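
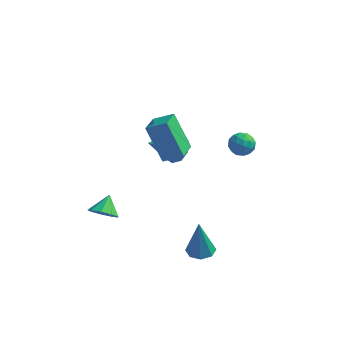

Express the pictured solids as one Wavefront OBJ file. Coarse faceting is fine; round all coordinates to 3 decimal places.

v 2.143 -1.982 3.328
v 2.637 -1.713 2.959
v 2.863 -2.247 4.101
v 3.357 -1.978 3.732
v 2.891 -1.581 4.01
v 2.446 -1.417 3.532
v 3.054 -2.543 3.528
v 2.609 -2.379 3.05
v 3.201 -2.06 3.083
v 3.1 -1.465 3.381
v 2.4 -2.495 3.679
v 2.299 -1.9 3.977
v 2.327 -1.824 3.076
v 3.173 -2.136 3.984
v 2.899 -1.902 4.148
v 3.19 -1.744 3.931
v 2.214 -1.65 3.413
v 2.505 -1.492 3.196
v 2.654 -1.414 3.813
v 2.995 -2.468 3.864
v 3.286 -2.31 3.647
v 2.31 -2.216 3.129
v 2.601 -2.058 2.912
v 2.846 -2.546 3.247
v 2.949 -1.87 2.932
v 3.372 -2.026 3.386
v 3.193 -2.358 3.266
v 2.932 -2.262 2.985
v 2.89 -1.521 3.107
v 3.313 -1.677 3.561
v 3.039 -1.443 3.724
v 2.777 -1.346 3.444
v 3.221 -1.725 3.179
v 2.187 -2.283 3.499
v 2.61 -2.439 3.953
v 2.723 -2.614 3.616
v 2.461 -2.517 3.336
v 2.128 -1.934 3.674
v 2.551 -2.09 4.128
v 2.568 -1.698 4.075
v 2.307 -1.602 3.794
v 2.279 -2.235 3.881
v -1.319 1.051 -0.559
v -0.56 0.594 -0.31
v -2.341 -0.071 0.499
v -0.667 1.068 0.09
v -1.078 1.534 0.186
v -1.603 1.774 -0.066
v -1.994 1.676 -0.549
v -2.069 1.285 -1.036
v -1.794 0.785 -1.3
v -1.296 0.409 -1.217
v -0.808 0.334 -0.826
v -3.735 -2.767 -2.934
v -3.182 -3.112 -2.505
v -3.705 -1.893 -2.266
v -2.958 -2.823 -2.894
v -3.097 -2.508 -3.301
v -3.535 -2.314 -3.536
v -4.066 -2.332 -3.489
v -4.442 -2.553 -3.182
v -4.487 -2.875 -2.759
v -4.18 -3.146 -2.417
v -3.664 -3.24 -2.317
v 1.385 -3.777 -3.228
v 2.014 -4.125 -3.191
v 1.275 -3.763 -1.252
v 2.076 -3.577 -3.191
v 1.733 -3.146 -3.213
v 1.186 -3.085 -3.244
v 0.756 -3.429 -3.266
v 0.694 -3.976 -3.266
v 1.038 -4.407 -3.244
v 1.584 -4.468 -3.213
v -1.787 -2.139 3.608
v -0.821 -1.969 4.106
v -1.804 -0.918 3.223
v -0.838 -0.748 3.721
v -0.802 -2.672 1.879
v 0.164 -2.502 2.377
v -0.819 -1.451 1.494
v 0.147 -1.281 1.992
f 1 38 17
f 38 12 41
f 17 41 6
f 38 41 17
f 1 17 13
f 17 6 18
f 13 18 2
f 17 18 13
f 1 13 22
f 13 2 23
f 22 23 8
f 13 23 22
f 1 22 34
f 22 8 37
f 34 37 11
f 22 37 34
f 1 34 38
f 34 11 42
f 38 42 12
f 34 42 38
f 2 18 29
f 18 6 32
f 29 32 10
f 18 32 29
f 6 41 19
f 41 12 40
f 19 40 5
f 41 40 19
f 12 42 39
f 42 11 35
f 39 35 3
f 42 35 39
f 11 37 36
f 37 8 24
f 36 24 7
f 37 24 36
f 8 23 28
f 23 2 25
f 28 25 9
f 23 25 28
f 4 30 16
f 30 10 31
f 16 31 5
f 30 31 16
f 4 16 14
f 16 5 15
f 14 15 3
f 16 15 14
f 4 14 21
f 14 3 20
f 21 20 7
f 14 20 21
f 4 21 26
f 21 7 27
f 26 27 9
f 21 27 26
f 4 26 30
f 26 9 33
f 30 33 10
f 26 33 30
f 5 31 19
f 31 10 32
f 19 32 6
f 31 32 19
f 3 15 39
f 15 5 40
f 39 40 12
f 15 40 39
f 7 20 36
f 20 3 35
f 36 35 11
f 20 35 36
f 9 27 28
f 27 7 24
f 28 24 8
f 27 24 28
f 10 33 29
f 33 9 25
f 29 25 2
f 33 25 29
f 44 43 46
f 44 46 45
f 46 43 47
f 46 47 45
f 47 43 48
f 47 48 45
f 48 43 49
f 48 49 45
f 49 43 50
f 49 50 45
f 50 43 51
f 50 51 45
f 51 43 52
f 51 52 45
f 52 43 53
f 52 53 45
f 53 43 44
f 53 44 45
f 55 54 57
f 55 57 56
f 57 54 58
f 57 58 56
f 58 54 59
f 58 59 56
f 59 54 60
f 59 60 56
f 60 54 61
f 60 61 56
f 61 54 62
f 61 62 56
f 62 54 63
f 62 63 56
f 63 54 64
f 63 64 56
f 64 54 55
f 64 55 56
f 66 65 68
f 66 68 67
f 68 65 69
f 68 69 67
f 69 65 70
f 69 70 67
f 70 65 71
f 70 71 67
f 71 65 72
f 71 72 67
f 72 65 73
f 72 73 67
f 73 65 74
f 73 74 67
f 74 65 66
f 74 66 67
f 76 78 75
f 79 76 75
f 75 78 77
f 77 79 75
f 76 82 78
f 80 76 79
f 80 82 76
f 78 82 77
f 81 79 77
f 77 82 81
f 81 80 79
f 82 80 81



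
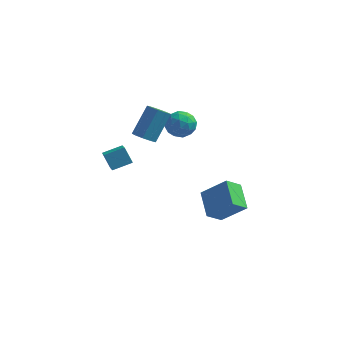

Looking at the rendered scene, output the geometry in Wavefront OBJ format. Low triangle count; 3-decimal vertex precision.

v 2.948 -1.865 -4.374
v 2.19 -0.408 -3.59
v 3.607 -1.099 -5.16
v 2.849 0.358 -4.376
v 4.431 -1.798 -3.064
v 3.673 -0.341 -2.28
v 5.09 -1.032 -3.85
v 4.332 0.425 -3.066
v 0.36 0.007 2.528
v 1.143 0.44 2.161
v 0.897 -1.38 2.039
v 1.68 -0.947 1.672
v 1.558 -0.995 2.63
v 1.227 -0.138 2.933
v 0.813 -0.802 1.267
v 0.482 0.055 1.57
v 1.424 -0.06 1.382
v 1.884 -0.179 2.224
v 0.156 -0.761 1.976
v 0.616 -0.88 2.818
v 0.704 0.345 2.388
v 1.336 -1.285 1.812
v 1.264 -1.313 2.375
v 1.724 -1.059 2.16
v 0.753 0.005 2.841
v 1.214 0.26 2.626
v 1.458 -0.583 2.901
v 0.826 -1.2 1.574
v 1.287 -0.945 1.359
v 0.316 0.119 2.04
v 0.776 0.373 1.825
v 0.582 -0.357 1.299
v 1.33 0.306 1.714
v 1.645 -0.509 1.426
v 1.136 -0.424 1.188
v 0.941 0.079 1.366
v 1.6 0.236 2.209
v 1.916 -0.579 1.921
v 1.844 -0.608 2.485
v 1.649 -0.104 2.663
v 1.765 -0.058 1.751
v 0.124 -0.361 2.279
v 0.44 -1.176 1.991
v 0.391 -0.836 1.537
v 0.196 -0.332 1.715
v 0.395 -0.431 2.774
v 0.71 -1.246 2.486
v 1.099 -1.019 2.834
v 0.904 -0.516 3.012
v 0.275 -0.882 2.449
v -0.463 -2.633 2.133
v 0.243 -2.762 1.998
v 0.768 -1.576 3.612
v 0.063 -1.447 3.747
v 0.093 -2.356 1.749
v 0.618 -1.171 3.362
v -0.317 -2.08 1.68
v 0.208 -0.894 3.293
v -0.795 -2.062 1.822
v -0.27 -0.877 3.436
v -1.118 -2.312 2.111
v -0.592 -1.126 3.724
v -1.134 -2.711 2.41
v -0.608 -1.526 4.023
v -0.836 -3.074 2.579
v -0.31 -1.889 4.193
v -0.363 -3.231 2.54
v 0.162 -2.045 4.154
v 0.063 -3.107 2.311
v 0.588 -1.922 3.924
v -2.756 -3.104 0.739
v -2.34 -3.996 1.251
v -1.786 -2.442 1.105
v -1.37 -3.334 1.617
v -2.21 -3.386 -0.197
v -1.794 -4.278 0.315
v -1.24 -2.724 0.169
v -0.824 -3.616 0.681
f 2 4 1
f 5 2 1
f 1 4 3
f 3 5 1
f 2 8 4
f 6 2 5
f 6 8 2
f 4 8 3
f 7 5 3
f 3 8 7
f 7 6 5
f 8 6 7
f 9 46 25
f 46 20 49
f 25 49 14
f 46 49 25
f 9 25 21
f 25 14 26
f 21 26 10
f 25 26 21
f 9 21 30
f 21 10 31
f 30 31 16
f 21 31 30
f 9 30 42
f 30 16 45
f 42 45 19
f 30 45 42
f 9 42 46
f 42 19 50
f 46 50 20
f 42 50 46
f 10 26 37
f 26 14 40
f 37 40 18
f 26 40 37
f 14 49 27
f 49 20 48
f 27 48 13
f 49 48 27
f 20 50 47
f 50 19 43
f 47 43 11
f 50 43 47
f 19 45 44
f 45 16 32
f 44 32 15
f 45 32 44
f 16 31 36
f 31 10 33
f 36 33 17
f 31 33 36
f 12 38 24
f 38 18 39
f 24 39 13
f 38 39 24
f 12 24 22
f 24 13 23
f 22 23 11
f 24 23 22
f 12 22 29
f 22 11 28
f 29 28 15
f 22 28 29
f 12 29 34
f 29 15 35
f 34 35 17
f 29 35 34
f 12 34 38
f 34 17 41
f 38 41 18
f 34 41 38
f 13 39 27
f 39 18 40
f 27 40 14
f 39 40 27
f 11 23 47
f 23 13 48
f 47 48 20
f 23 48 47
f 15 28 44
f 28 11 43
f 44 43 19
f 28 43 44
f 17 35 36
f 35 15 32
f 36 32 16
f 35 32 36
f 18 41 37
f 41 17 33
f 37 33 10
f 41 33 37
f 52 51 55
f 52 55 53
f 53 55 56
f 53 56 54
f 55 51 57
f 55 57 56
f 56 57 58
f 56 58 54
f 57 51 59
f 57 59 58
f 58 59 60
f 58 60 54
f 59 51 61
f 59 61 60
f 60 61 62
f 60 62 54
f 61 51 63
f 61 63 62
f 62 63 64
f 62 64 54
f 63 51 65
f 63 65 64
f 64 65 66
f 64 66 54
f 65 51 67
f 65 67 66
f 66 67 68
f 66 68 54
f 67 51 69
f 67 69 68
f 68 69 70
f 68 70 54
f 69 51 52
f 69 52 70
f 70 52 53
f 70 53 54
f 72 74 71
f 75 72 71
f 71 74 73
f 73 75 71
f 72 78 74
f 76 72 75
f 76 78 72
f 74 78 73
f 77 75 73
f 73 78 77
f 77 76 75
f 78 76 77



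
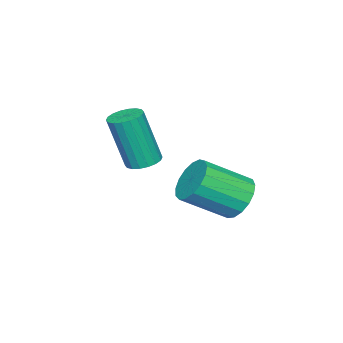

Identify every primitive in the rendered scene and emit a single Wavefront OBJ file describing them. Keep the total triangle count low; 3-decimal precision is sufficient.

v 3.502 0.639 -3.923
v 3.724 0.269 -4.584
v 4.621 -0.81 -3.678
v 4.398 -0.439 -3.017
v 3.991 0.533 -4.534
v 4.887 -0.546 -3.628
v 4.145 0.821 -4.344
v 5.042 -0.258 -3.438
v 4.152 1.067 -4.057
v 5.049 -0.012 -3.151
v 4.01 1.216 -3.74
v 4.907 0.137 -2.834
v 3.752 1.232 -3.465
v 4.648 0.153 -2.559
v 3.436 1.113 -3.294
v 4.333 0.034 -2.388
v 3.135 0.885 -3.268
v 4.032 -0.194 -2.362
v 2.919 0.601 -3.391
v 3.815 -0.478 -2.485
v 2.835 0.326 -3.637
v 3.732 -0.753 -2.731
v 2.905 0.123 -3.948
v 3.801 -0.956 -3.042
v 3.111 0.037 -4.253
v 4.008 -1.041 -3.347
v 3.407 0.09 -4.483
v 4.303 -0.989 -3.577
v 3.444 -2.531 -3.261
v 3.918 -2.818 -3.392
v 4.13 -3.317 -1.53
v 3.656 -3.029 -1.399
v 4.006 -2.586 -3.34
v 4.218 -3.085 -1.477
v 3.982 -2.343 -3.272
v 4.194 -2.842 -1.41
v 3.852 -2.136 -3.202
v 4.064 -2.635 -1.34
v 3.64 -2.009 -3.144
v 3.853 -2.507 -1.281
v 3.39 -1.984 -3.109
v 3.603 -2.483 -1.246
v 3.151 -2.068 -3.104
v 3.363 -2.567 -1.241
v 2.97 -2.243 -3.13
v 3.182 -2.742 -1.268
v 2.882 -2.475 -3.183
v 3.094 -2.974 -1.32
v 2.906 -2.718 -3.25
v 3.118 -3.217 -1.388
v 3.036 -2.925 -3.32
v 3.248 -3.424 -1.458
v 3.247 -3.053 -3.379
v 3.46 -3.551 -1.516
v 3.497 -3.077 -3.414
v 3.71 -3.576 -1.551
v 3.737 -2.993 -3.419
v 3.949 -3.492 -1.556
f 2 1 5
f 2 5 3
f 3 5 6
f 3 6 4
f 5 1 7
f 5 7 6
f 6 7 8
f 6 8 4
f 7 1 9
f 7 9 8
f 8 9 10
f 8 10 4
f 9 1 11
f 9 11 10
f 10 11 12
f 10 12 4
f 11 1 13
f 11 13 12
f 12 13 14
f 12 14 4
f 13 1 15
f 13 15 14
f 14 15 16
f 14 16 4
f 15 1 17
f 15 17 16
f 16 17 18
f 16 18 4
f 17 1 19
f 17 19 18
f 18 19 20
f 18 20 4
f 19 1 21
f 19 21 20
f 20 21 22
f 20 22 4
f 21 1 23
f 21 23 22
f 22 23 24
f 22 24 4
f 23 1 25
f 23 25 24
f 24 25 26
f 24 26 4
f 25 1 27
f 25 27 26
f 26 27 28
f 26 28 4
f 27 1 2
f 27 2 28
f 28 2 3
f 28 3 4
f 30 29 33
f 30 33 31
f 31 33 34
f 31 34 32
f 33 29 35
f 33 35 34
f 34 35 36
f 34 36 32
f 35 29 37
f 35 37 36
f 36 37 38
f 36 38 32
f 37 29 39
f 37 39 38
f 38 39 40
f 38 40 32
f 39 29 41
f 39 41 40
f 40 41 42
f 40 42 32
f 41 29 43
f 41 43 42
f 42 43 44
f 42 44 32
f 43 29 45
f 43 45 44
f 44 45 46
f 44 46 32
f 45 29 47
f 45 47 46
f 46 47 48
f 46 48 32
f 47 29 49
f 47 49 48
f 48 49 50
f 48 50 32
f 49 29 51
f 49 51 50
f 50 51 52
f 50 52 32
f 51 29 53
f 51 53 52
f 52 53 54
f 52 54 32
f 53 29 55
f 53 55 54
f 54 55 56
f 54 56 32
f 55 29 57
f 55 57 56
f 56 57 58
f 56 58 32
f 57 29 30
f 57 30 58
f 58 30 31
f 58 31 32



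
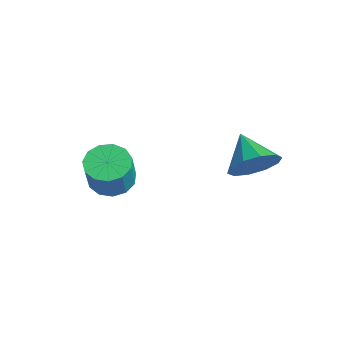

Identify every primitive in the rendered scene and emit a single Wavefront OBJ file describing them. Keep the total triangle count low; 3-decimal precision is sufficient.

v -3.702 -1.101 -4.199
v -3.363 -1.595 -4.5
v -2.86 -1.893 -3.441
v -3.198 -1.399 -3.141
v -3.143 -1.288 -4.518
v -2.64 -1.587 -3.459
v -3.1 -0.923 -4.435
v -2.597 -1.221 -3.376
v -3.249 -0.613 -4.277
v -2.745 -0.912 -3.218
v -3.541 -0.459 -4.095
v -3.037 -0.758 -3.036
v -3.884 -0.508 -3.946
v -3.38 -0.807 -2.887
v -4.169 -0.745 -3.877
v -3.666 -1.044 -2.818
v -4.306 -1.095 -3.911
v -3.803 -1.394 -2.852
v -4.251 -1.447 -4.036
v -3.748 -1.746 -2.977
v -4.022 -1.689 -4.213
v -3.518 -1.988 -3.154
v -3.691 -1.744 -4.386
v -3.187 -2.043 -3.327
v -0.561 1.647 -2.35
v -0.261 1.176 -1.849
v -1.519 1.673 -1.75
v -0.164 1.609 -1.715
v -0.22 2.057 -1.823
v -0.406 2.347 -2.132
v -0.651 2.371 -2.525
v -0.862 2.117 -2.851
v -0.958 1.684 -2.985
v -0.903 1.237 -2.877
v -0.717 0.946 -2.568
v -0.472 0.923 -2.175
f 2 1 5
f 2 5 3
f 3 5 6
f 3 6 4
f 5 1 7
f 5 7 6
f 6 7 8
f 6 8 4
f 7 1 9
f 7 9 8
f 8 9 10
f 8 10 4
f 9 1 11
f 9 11 10
f 10 11 12
f 10 12 4
f 11 1 13
f 11 13 12
f 12 13 14
f 12 14 4
f 13 1 15
f 13 15 14
f 14 15 16
f 14 16 4
f 15 1 17
f 15 17 16
f 16 17 18
f 16 18 4
f 17 1 19
f 17 19 18
f 18 19 20
f 18 20 4
f 19 1 21
f 19 21 20
f 20 21 22
f 20 22 4
f 21 1 23
f 21 23 22
f 22 23 24
f 22 24 4
f 23 1 2
f 23 2 24
f 24 2 3
f 24 3 4
f 26 25 28
f 26 28 27
f 28 25 29
f 28 29 27
f 29 25 30
f 29 30 27
f 30 25 31
f 30 31 27
f 31 25 32
f 31 32 27
f 32 25 33
f 32 33 27
f 33 25 34
f 33 34 27
f 34 25 35
f 34 35 27
f 35 25 36
f 35 36 27
f 36 25 26
f 36 26 27



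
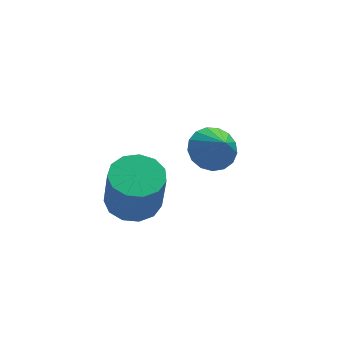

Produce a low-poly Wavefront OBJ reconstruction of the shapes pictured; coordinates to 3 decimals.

v 2.137 1.828 -1.22
v 2.842 1.296 -1.788
v 2.383 0.832 0.02
v 3.115 1.649 -1.557
v 3.165 2.044 -1.25
v 2.978 2.389 -0.936
v 2.6 2.606 -0.687
v 2.115 2.644 -0.56
v 1.635 2.496 -0.584
v 1.271 2.195 -0.754
v 1.105 1.81 -1.031
v 1.175 1.429 -1.351
v 1.466 1.139 -1.641
v 1.911 1.008 -1.835
v 2.408 1.064 -1.888
v -2.076 -2.191 0.394
v -1.227 -1.522 0.535
v -1.176 -1.999 2.487
v -2.024 -2.669 2.346
v -1.732 -1.184 0.631
v -1.68 -1.662 2.583
v -2.345 -1.167 0.652
v -2.293 -1.645 2.604
v -2.873 -1.475 0.591
v -2.821 -1.952 2.542
v -3.148 -2.01 0.467
v -3.096 -2.487 2.419
v -3.083 -2.602 0.32
v -3.031 -3.08 2.272
v -2.697 -3.065 0.197
v -2.646 -3.542 2.149
v -2.115 -3.249 0.136
v -2.063 -3.727 2.088
v -1.52 -3.098 0.157
v -1.468 -3.576 2.109
v -1.102 -2.659 0.254
v -1.05 -3.137 2.205
v -0.993 -2.071 0.395
v -0.941 -2.549 2.346
f 2 1 4
f 2 4 3
f 4 1 5
f 4 5 3
f 5 1 6
f 5 6 3
f 6 1 7
f 6 7 3
f 7 1 8
f 7 8 3
f 8 1 9
f 8 9 3
f 9 1 10
f 9 10 3
f 10 1 11
f 10 11 3
f 11 1 12
f 11 12 3
f 12 1 13
f 12 13 3
f 13 1 14
f 13 14 3
f 14 1 15
f 14 15 3
f 15 1 2
f 15 2 3
f 17 16 20
f 17 20 18
f 18 20 21
f 18 21 19
f 20 16 22
f 20 22 21
f 21 22 23
f 21 23 19
f 22 16 24
f 22 24 23
f 23 24 25
f 23 25 19
f 24 16 26
f 24 26 25
f 25 26 27
f 25 27 19
f 26 16 28
f 26 28 27
f 27 28 29
f 27 29 19
f 28 16 30
f 28 30 29
f 29 30 31
f 29 31 19
f 30 16 32
f 30 32 31
f 31 32 33
f 31 33 19
f 32 16 34
f 32 34 33
f 33 34 35
f 33 35 19
f 34 16 36
f 34 36 35
f 35 36 37
f 35 37 19
f 36 16 38
f 36 38 37
f 37 38 39
f 37 39 19
f 38 16 17
f 38 17 39
f 39 17 18
f 39 18 19



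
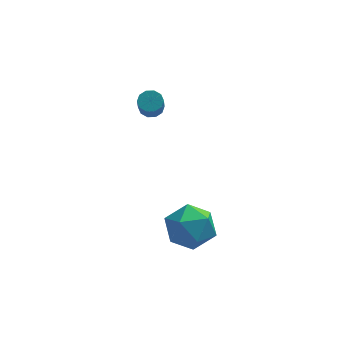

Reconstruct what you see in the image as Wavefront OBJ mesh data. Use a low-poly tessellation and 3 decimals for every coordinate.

v 1.077 2.324 3.249
v 1.539 2.594 3.472
v 1.505 1.747 4.573
v 1.043 1.476 4.351
v 1.245 2.761 3.591
v 1.211 1.914 4.692
v 0.887 2.761 3.579
v 0.852 1.914 4.681
v 0.601 2.593 3.442
v 0.567 1.746 4.543
v 0.498 2.323 3.231
v 0.463 1.476 4.332
v 0.615 2.053 3.027
v 0.581 1.206 4.128
v 0.909 1.886 2.908
v 0.875 1.039 4.009
v 1.268 1.886 2.919
v 1.233 1.039 4.021
v 1.553 2.054 3.057
v 1.519 1.207 4.158
v 1.657 2.324 3.268
v 1.622 1.477 4.369
v 1.585 -2.958 0.287
v 2.562 -2.687 0.984
v 2.778 -3.833 -1.044
v 3.755 -3.562 -0.347
v 2.938 -4.397 0.038
v 2.2 -3.856 0.861
v 3.14 -2.664 -0.921
v 2.402 -2.123 -0.098
v 3.523 -2.505 0.237
v 3.398 -3.576 0.83
v 1.942 -2.944 -0.89
v 1.817 -4.015 -0.297
f 2 1 5
f 2 5 3
f 3 5 6
f 3 6 4
f 5 1 7
f 5 7 6
f 6 7 8
f 6 8 4
f 7 1 9
f 7 9 8
f 8 9 10
f 8 10 4
f 9 1 11
f 9 11 10
f 10 11 12
f 10 12 4
f 11 1 13
f 11 13 12
f 12 13 14
f 12 14 4
f 13 1 15
f 13 15 14
f 14 15 16
f 14 16 4
f 15 1 17
f 15 17 16
f 16 17 18
f 16 18 4
f 17 1 19
f 17 19 18
f 18 19 20
f 18 20 4
f 19 1 21
f 19 21 20
f 20 21 22
f 20 22 4
f 21 1 2
f 21 2 22
f 22 2 3
f 22 3 4
f 23 34 28
f 23 28 24
f 23 24 30
f 23 30 33
f 23 33 34
f 24 28 32
f 28 34 27
f 34 33 25
f 33 30 29
f 30 24 31
f 26 32 27
f 26 27 25
f 26 25 29
f 26 29 31
f 26 31 32
f 27 32 28
f 25 27 34
f 29 25 33
f 31 29 30
f 32 31 24



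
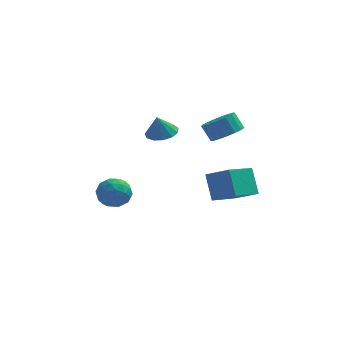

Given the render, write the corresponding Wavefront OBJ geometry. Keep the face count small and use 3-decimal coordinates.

v 3.178 3.484 0.781
v 4.059 4.028 1.087
v 3.484 4.4 2.085
v 2.602 3.856 1.779
v 3.793 4.371 0.806
v 3.218 4.743 1.804
v 3.386 4.511 0.519
v 2.811 4.882 1.517
v 2.932 4.416 0.293
v 2.356 4.787 1.291
v 2.533 4.107 0.178
v 1.958 4.478 1.176
v 2.283 3.656 0.201
v 1.707 4.027 1.199
v 2.237 3.165 0.358
v 1.662 3.536 1.355
v 2.407 2.747 0.611
v 1.832 3.119 1.609
v 2.753 2.499 0.903
v 2.178 2.87 1.901
v 3.197 2.476 1.167
v 2.622 2.847 2.165
v 3.636 2.684 1.343
v 3.061 3.055 2.341
v 3.97 3.076 1.39
v 3.395 3.447 2.388
v 4.123 3.561 1.298
v 3.548 3.932 2.295
v 2.632 -3.281 -0.74
v 2.224 -2.315 0.711
v 3.821 -1.766 -1.414
v 3.413 -0.8 0.037
v 3.927 -3.94 0.063
v 3.519 -2.974 1.514
v 5.116 -2.425 -0.611
v 4.708 -1.459 0.84
v -0.355 0.45 2.435
v 0.553 0.168 2.57
v -0.605 0.25 3.705
v 0.546 0.703 2.653
v 0.252 1.157 2.666
v -0.234 1.387 2.606
v -0.758 1.319 2.492
v -1.154 0.976 2.36
v -1.297 0.465 2.251
v -1.14 -0.05 2.201
v -0.734 -0.407 2.225
v -0.207 -0.491 2.316
v 0.272 -0.277 2.444
v -4.175 2.185 -3.325
v -3.401 2.533 -4.048
v -2.999 1.007 -2.632
v -2.225 1.355 -3.355
v -2.563 2.028 -2.533
v -3.29 2.756 -2.961
v -3.11 0.784 -3.719
v -3.837 1.512 -4.147
v -2.743 1.667 -4.291
v -2.405 2.436 -3.558
v -3.995 1.104 -3.122
v -3.657 1.873 -2.389
v -3.892 2.462 -3.747
v -2.508 1.078 -2.933
v -2.707 1.473 -2.45
v -2.252 1.678 -2.874
v -3.827 2.593 -3.109
v -3.372 2.798 -3.533
v -2.879 2.501 -2.643
v -3.028 0.742 -3.147
v -2.573 0.947 -3.571
v -4.148 1.862 -3.806
v -3.693 2.067 -4.23
v -3.521 1.039 -4.037
v -3.05 2.158 -4.315
v -2.358 1.466 -3.907
v -2.878 1.13 -4.121
v -3.306 1.558 -4.373
v -2.851 2.61 -3.884
v -2.159 1.918 -3.477
v -2.358 2.313 -2.994
v -2.786 2.741 -3.246
v -2.464 2.101 -4.027
v -4.241 1.622 -3.203
v -3.549 0.93 -2.796
v -3.614 0.799 -3.434
v -4.042 1.227 -3.686
v -4.042 2.074 -2.773
v -3.35 1.382 -2.365
v -3.094 1.982 -2.307
v -3.522 2.41 -2.559
v -3.936 1.439 -2.653
f 2 1 5
f 2 5 3
f 3 5 6
f 3 6 4
f 5 1 7
f 5 7 6
f 6 7 8
f 6 8 4
f 7 1 9
f 7 9 8
f 8 9 10
f 8 10 4
f 9 1 11
f 9 11 10
f 10 11 12
f 10 12 4
f 11 1 13
f 11 13 12
f 12 13 14
f 12 14 4
f 13 1 15
f 13 15 14
f 14 15 16
f 14 16 4
f 15 1 17
f 15 17 16
f 16 17 18
f 16 18 4
f 17 1 19
f 17 19 18
f 18 19 20
f 18 20 4
f 19 1 21
f 19 21 20
f 20 21 22
f 20 22 4
f 21 1 23
f 21 23 22
f 22 23 24
f 22 24 4
f 23 1 25
f 23 25 24
f 24 25 26
f 24 26 4
f 25 1 27
f 25 27 26
f 26 27 28
f 26 28 4
f 27 1 2
f 27 2 28
f 28 2 3
f 28 3 4
f 30 32 29
f 33 30 29
f 29 32 31
f 31 33 29
f 30 36 32
f 34 30 33
f 34 36 30
f 32 36 31
f 35 33 31
f 31 36 35
f 35 34 33
f 36 34 35
f 38 37 40
f 38 40 39
f 40 37 41
f 40 41 39
f 41 37 42
f 41 42 39
f 42 37 43
f 42 43 39
f 43 37 44
f 43 44 39
f 44 37 45
f 44 45 39
f 45 37 46
f 45 46 39
f 46 37 47
f 46 47 39
f 47 37 48
f 47 48 39
f 48 37 49
f 48 49 39
f 49 37 38
f 49 38 39
f 50 87 66
f 87 61 90
f 66 90 55
f 87 90 66
f 50 66 62
f 66 55 67
f 62 67 51
f 66 67 62
f 50 62 71
f 62 51 72
f 71 72 57
f 62 72 71
f 50 71 83
f 71 57 86
f 83 86 60
f 71 86 83
f 50 83 87
f 83 60 91
f 87 91 61
f 83 91 87
f 51 67 78
f 67 55 81
f 78 81 59
f 67 81 78
f 55 90 68
f 90 61 89
f 68 89 54
f 90 89 68
f 61 91 88
f 91 60 84
f 88 84 52
f 91 84 88
f 60 86 85
f 86 57 73
f 85 73 56
f 86 73 85
f 57 72 77
f 72 51 74
f 77 74 58
f 72 74 77
f 53 79 65
f 79 59 80
f 65 80 54
f 79 80 65
f 53 65 63
f 65 54 64
f 63 64 52
f 65 64 63
f 53 63 70
f 63 52 69
f 70 69 56
f 63 69 70
f 53 70 75
f 70 56 76
f 75 76 58
f 70 76 75
f 53 75 79
f 75 58 82
f 79 82 59
f 75 82 79
f 54 80 68
f 80 59 81
f 68 81 55
f 80 81 68
f 52 64 88
f 64 54 89
f 88 89 61
f 64 89 88
f 56 69 85
f 69 52 84
f 85 84 60
f 69 84 85
f 58 76 77
f 76 56 73
f 77 73 57
f 76 73 77
f 59 82 78
f 82 58 74
f 78 74 51
f 82 74 78



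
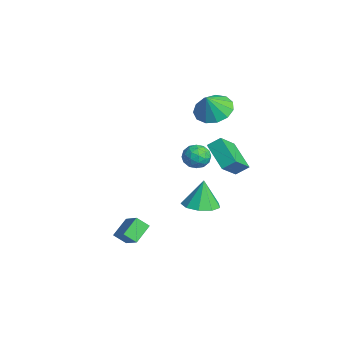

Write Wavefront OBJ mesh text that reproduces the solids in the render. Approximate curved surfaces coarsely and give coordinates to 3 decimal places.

v 2.234 1.889 1.263
v 3.008 0.933 2.317
v 2.378 2.529 1.738
v 3.151 1.572 2.792
v 3.689 2.168 0.448
v 4.462 1.211 1.502
v 3.832 2.807 0.923
v 4.606 1.851 1.977
v 0.238 1.534 -3.858
v 1.199 1.818 -3.735
v -0.038 1.786 -2.282
v 0.809 2.366 -3.891
v 0.152 2.525 -4.032
v -0.465 2.22 -4.091
v -0.753 1.594 -4.041
v -0.578 0.94 -3.906
v -0.02 0.564 -3.748
v 0.658 0.641 -3.642
v 1.14 1.136 -3.637
v 2.584 -3.639 -3.49
v 1.986 -2.825 -2.879
v 2.831 -3.062 -4.017
v 2.234 -2.248 -3.407
v 3.666 -3.412 -2.733
v 3.069 -2.598 -2.123
v 3.914 -2.835 -3.261
v 3.316 -2.021 -2.65
v -2.274 2.995 1.452
v -1.576 2.36 0.926
v -1.886 2.465 2.608
v -1.275 2.872 1.06
v -1.291 3.423 1.318
v -1.62 3.838 1.619
v -2.156 3.985 1.866
v -2.729 3.819 1.982
v -3.158 3.39 1.93
v -3.307 2.836 1.725
v -3.127 2.333 1.434
v -2.677 2.04 1.149
v -2.098 2.05 0.959
v -3.6 2.056 -2.557
v -3.238 2.676 -2.93
v -2.562 1.924 -1.77
v -2.2 2.544 -2.143
v -2.85 2.674 -1.679
v -3.492 2.756 -2.166
v -2.308 1.844 -2.534
v -2.95 1.926 -3.021
v -2.44 2.546 -2.916
v -2.775 3.059 -2.388
v -3.025 1.541 -2.312
v -3.36 2.054 -1.784
v -3.51 2.378 -2.813
v -2.29 2.222 -1.887
v -2.672 2.299 -1.615
v -2.459 2.664 -1.834
v -3.66 2.425 -2.363
v -3.447 2.789 -2.583
v -3.219 2.788 -1.847
v -2.353 1.811 -2.117
v -2.14 2.175 -2.337
v -3.341 1.936 -2.866
v -3.128 2.301 -3.085
v -2.581 1.812 -2.853
v -2.828 2.666 -3.024
v -2.218 2.588 -2.561
v -2.281 2.176 -2.791
v -2.658 2.224 -3.077
v -3.025 2.967 -2.713
v -2.415 2.89 -2.25
v -2.797 2.966 -1.978
v -3.175 3.014 -2.264
v -2.556 2.89 -2.705
v -3.385 1.71 -2.45
v -2.775 1.633 -1.987
v -2.625 1.586 -2.436
v -3.003 1.634 -2.722
v -3.582 2.012 -2.139
v -2.972 1.934 -1.676
v -3.142 2.376 -1.623
v -3.519 2.424 -1.909
v -3.244 1.71 -1.995
f 2 4 1
f 5 2 1
f 1 4 3
f 3 5 1
f 2 8 4
f 6 2 5
f 6 8 2
f 4 8 3
f 7 5 3
f 3 8 7
f 7 6 5
f 8 6 7
f 10 9 12
f 10 12 11
f 12 9 13
f 12 13 11
f 13 9 14
f 13 14 11
f 14 9 15
f 14 15 11
f 15 9 16
f 15 16 11
f 16 9 17
f 16 17 11
f 17 9 18
f 17 18 11
f 18 9 19
f 18 19 11
f 19 9 10
f 19 10 11
f 21 23 20
f 24 21 20
f 20 23 22
f 22 24 20
f 21 27 23
f 25 21 24
f 25 27 21
f 23 27 22
f 26 24 22
f 22 27 26
f 26 25 24
f 27 25 26
f 29 28 31
f 29 31 30
f 31 28 32
f 31 32 30
f 32 28 33
f 32 33 30
f 33 28 34
f 33 34 30
f 34 28 35
f 34 35 30
f 35 28 36
f 35 36 30
f 36 28 37
f 36 37 30
f 37 28 38
f 37 38 30
f 38 28 39
f 38 39 30
f 39 28 40
f 39 40 30
f 40 28 29
f 40 29 30
f 41 78 57
f 78 52 81
f 57 81 46
f 78 81 57
f 41 57 53
f 57 46 58
f 53 58 42
f 57 58 53
f 41 53 62
f 53 42 63
f 62 63 48
f 53 63 62
f 41 62 74
f 62 48 77
f 74 77 51
f 62 77 74
f 41 74 78
f 74 51 82
f 78 82 52
f 74 82 78
f 42 58 69
f 58 46 72
f 69 72 50
f 58 72 69
f 46 81 59
f 81 52 80
f 59 80 45
f 81 80 59
f 52 82 79
f 82 51 75
f 79 75 43
f 82 75 79
f 51 77 76
f 77 48 64
f 76 64 47
f 77 64 76
f 48 63 68
f 63 42 65
f 68 65 49
f 63 65 68
f 44 70 56
f 70 50 71
f 56 71 45
f 70 71 56
f 44 56 54
f 56 45 55
f 54 55 43
f 56 55 54
f 44 54 61
f 54 43 60
f 61 60 47
f 54 60 61
f 44 61 66
f 61 47 67
f 66 67 49
f 61 67 66
f 44 66 70
f 66 49 73
f 70 73 50
f 66 73 70
f 45 71 59
f 71 50 72
f 59 72 46
f 71 72 59
f 43 55 79
f 55 45 80
f 79 80 52
f 55 80 79
f 47 60 76
f 60 43 75
f 76 75 51
f 60 75 76
f 49 67 68
f 67 47 64
f 68 64 48
f 67 64 68
f 50 73 69
f 73 49 65
f 69 65 42
f 73 65 69



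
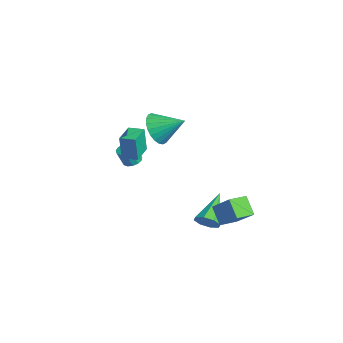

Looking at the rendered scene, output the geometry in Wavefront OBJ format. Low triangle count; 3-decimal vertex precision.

v 1.004 -2.299 1.995
v 1.644 -2.223 1.257
v 1.776 -1.141 2.785
v 1.377 -1.971 1.15
v 1.052 -1.77 1.172
v 0.72 -1.649 1.319
v 0.432 -1.628 1.569
v 0.231 -1.708 1.884
v 0.147 -1.878 2.216
v 0.194 -2.113 2.514
v 0.364 -2.376 2.734
v 0.632 -2.627 2.841
v 0.956 -2.828 2.819
v 1.288 -2.949 2.672
v 1.576 -2.971 2.422
v 1.778 -2.89 2.107
v 1.861 -2.72 1.775
v 1.814 -2.486 1.477
v -2.603 -2.429 -2.571
v -2.251 -2.064 -2.419
v -2.284 -2.426 -1.476
v -2.637 -2.791 -1.629
v -2.521 -1.941 -2.381
v -2.554 -2.303 -1.439
v -2.817 -1.974 -2.404
v -2.85 -2.335 -1.461
v -3.045 -2.151 -2.48
v -3.078 -2.512 -1.537
v -3.133 -2.416 -2.585
v -3.166 -2.778 -1.642
v -3.053 -2.685 -2.685
v -3.086 -3.047 -1.743
v -2.83 -2.874 -2.75
v -2.863 -3.235 -1.807
v -2.535 -2.921 -2.757
v -2.569 -3.282 -1.815
v -2.262 -2.812 -2.706
v -2.295 -3.173 -1.764
v -2.097 -2.581 -2.612
v -2.131 -2.943 -1.669
v -2.093 -2.303 -2.505
v -2.126 -2.664 -1.562
v 2.612 -0.274 -4.265
v 3.128 -0.095 -3.811
v 1.308 0.874 -3.235
v 3.095 0.246 -4.233
v 2.779 0.282 -4.674
v 2.365 -0.008 -4.875
v 2.096 -0.454 -4.718
v 2.13 -0.794 -4.296
v 2.446 -0.83 -3.855
v 2.859 -0.54 -3.654
v 4.011 -0.125 -3.53
v 3.19 -0.226 -2.717
v 3.74 0.858 -3.681
v 2.92 0.756 -2.867
v 5.08 0.344 -2.393
v 4.26 0.242 -1.579
v 4.81 1.326 -2.543
v 3.989 1.225 -1.73
v 0.192 -3.856 -0.302
v 0.134 -3.952 1.124
v -0.777 -3.082 -0.289
v -0.835 -3.178 1.136
v 0.715 -3.202 -0.236
v 0.657 -3.298 1.189
v -0.254 -2.428 -0.224
v -0.312 -2.524 1.202
f 2 1 4
f 2 4 3
f 4 1 5
f 4 5 3
f 5 1 6
f 5 6 3
f 6 1 7
f 6 7 3
f 7 1 8
f 7 8 3
f 8 1 9
f 8 9 3
f 9 1 10
f 9 10 3
f 10 1 11
f 10 11 3
f 11 1 12
f 11 12 3
f 12 1 13
f 12 13 3
f 13 1 14
f 13 14 3
f 14 1 15
f 14 15 3
f 15 1 16
f 15 16 3
f 16 1 17
f 16 17 3
f 17 1 18
f 17 18 3
f 18 1 2
f 18 2 3
f 20 19 23
f 20 23 21
f 21 23 24
f 21 24 22
f 23 19 25
f 23 25 24
f 24 25 26
f 24 26 22
f 25 19 27
f 25 27 26
f 26 27 28
f 26 28 22
f 27 19 29
f 27 29 28
f 28 29 30
f 28 30 22
f 29 19 31
f 29 31 30
f 30 31 32
f 30 32 22
f 31 19 33
f 31 33 32
f 32 33 34
f 32 34 22
f 33 19 35
f 33 35 34
f 34 35 36
f 34 36 22
f 35 19 37
f 35 37 36
f 36 37 38
f 36 38 22
f 37 19 39
f 37 39 38
f 38 39 40
f 38 40 22
f 39 19 41
f 39 41 40
f 40 41 42
f 40 42 22
f 41 19 20
f 41 20 42
f 42 20 21
f 42 21 22
f 44 43 46
f 44 46 45
f 46 43 47
f 46 47 45
f 47 43 48
f 47 48 45
f 48 43 49
f 48 49 45
f 49 43 50
f 49 50 45
f 50 43 51
f 50 51 45
f 51 43 52
f 51 52 45
f 52 43 44
f 52 44 45
f 54 56 53
f 57 54 53
f 53 56 55
f 55 57 53
f 54 60 56
f 58 54 57
f 58 60 54
f 56 60 55
f 59 57 55
f 55 60 59
f 59 58 57
f 60 58 59
f 62 64 61
f 65 62 61
f 61 64 63
f 63 65 61
f 62 68 64
f 66 62 65
f 66 68 62
f 64 68 63
f 67 65 63
f 63 68 67
f 67 66 65
f 68 66 67



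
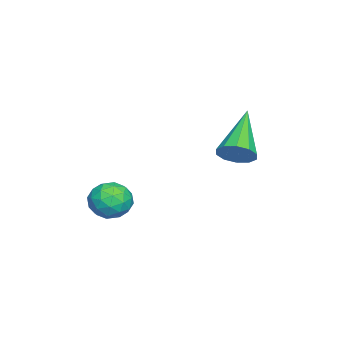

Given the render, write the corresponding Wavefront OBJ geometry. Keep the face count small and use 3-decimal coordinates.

v 2.534 2.317 -0.361
v 2.876 2.391 0.102
v 1.106 2.283 0.701
v 2.78 2.715 -0.018
v 2.59 2.886 -0.268
v 2.378 2.841 -0.554
v 2.226 2.595 -0.766
v 2.192 2.243 -0.823
v 2.288 1.919 -0.704
v 2.479 1.747 -0.453
v 2.69 1.792 -0.168
v 2.842 2.038 0.044
v 2.912 -0.443 -2.385
v 3.262 -0.616 -1.836
v 2.898 -1.484 -2.704
v 3.248 -1.657 -2.155
v 2.61 -1.449 -2.096
v 2.619 -0.805 -1.899
v 3.541 -1.295 -2.641
v 3.55 -0.651 -2.444
v 3.65 -1.142 -1.994
v 3.075 -1.237 -1.658
v 3.085 -0.863 -2.882
v 2.51 -0.958 -2.546
v 3.088 -0.438 -2.083
v 3.072 -1.662 -2.457
v 2.697 -1.54 -2.423
v 2.903 -1.641 -2.1
v 2.711 -0.55 -2.12
v 2.916 -0.651 -1.797
v 2.533 -1.141 -1.95
v 3.244 -1.449 -2.743
v 3.449 -1.55 -2.42
v 3.257 -0.459 -2.44
v 3.463 -0.56 -2.117
v 3.627 -0.959 -2.59
v 3.522 -0.849 -1.853
v 3.514 -1.461 -2.04
v 3.686 -1.248 -2.326
v 3.691 -0.87 -2.21
v 3.184 -0.905 -1.655
v 3.176 -1.517 -1.843
v 2.801 -1.395 -1.808
v 2.806 -1.016 -1.692
v 3.412 -1.214 -1.748
v 2.984 -0.583 -2.697
v 2.976 -1.195 -2.885
v 3.354 -1.084 -2.848
v 3.359 -0.705 -2.732
v 2.646 -0.639 -2.5
v 2.638 -1.251 -2.687
v 2.469 -1.23 -2.33
v 2.474 -0.852 -2.214
v 2.748 -0.886 -2.792
f 2 1 4
f 2 4 3
f 4 1 5
f 4 5 3
f 5 1 6
f 5 6 3
f 6 1 7
f 6 7 3
f 7 1 8
f 7 8 3
f 8 1 9
f 8 9 3
f 9 1 10
f 9 10 3
f 10 1 11
f 10 11 3
f 11 1 12
f 11 12 3
f 12 1 2
f 12 2 3
f 13 50 29
f 50 24 53
f 29 53 18
f 50 53 29
f 13 29 25
f 29 18 30
f 25 30 14
f 29 30 25
f 13 25 34
f 25 14 35
f 34 35 20
f 25 35 34
f 13 34 46
f 34 20 49
f 46 49 23
f 34 49 46
f 13 46 50
f 46 23 54
f 50 54 24
f 46 54 50
f 14 30 41
f 30 18 44
f 41 44 22
f 30 44 41
f 18 53 31
f 53 24 52
f 31 52 17
f 53 52 31
f 24 54 51
f 54 23 47
f 51 47 15
f 54 47 51
f 23 49 48
f 49 20 36
f 48 36 19
f 49 36 48
f 20 35 40
f 35 14 37
f 40 37 21
f 35 37 40
f 16 42 28
f 42 22 43
f 28 43 17
f 42 43 28
f 16 28 26
f 28 17 27
f 26 27 15
f 28 27 26
f 16 26 33
f 26 15 32
f 33 32 19
f 26 32 33
f 16 33 38
f 33 19 39
f 38 39 21
f 33 39 38
f 16 38 42
f 38 21 45
f 42 45 22
f 38 45 42
f 17 43 31
f 43 22 44
f 31 44 18
f 43 44 31
f 15 27 51
f 27 17 52
f 51 52 24
f 27 52 51
f 19 32 48
f 32 15 47
f 48 47 23
f 32 47 48
f 21 39 40
f 39 19 36
f 40 36 20
f 39 36 40
f 22 45 41
f 45 21 37
f 41 37 14
f 45 37 41



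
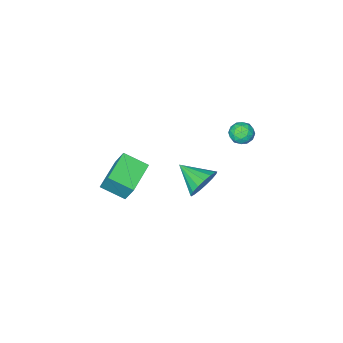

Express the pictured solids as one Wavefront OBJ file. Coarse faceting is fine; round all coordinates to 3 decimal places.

v -3.109 1.077 3.846
v -2.583 0.721 3.453
v -3.897 0.199 3.587
v -3.371 -0.157 3.194
v -3.314 -0.11 3.937
v -2.827 0.433 4.097
v -3.653 0.487 2.943
v -3.166 1.03 3.103
v -2.919 0.357 2.895
v -2.71 -0.012 3.509
v -3.77 0.932 3.531
v -3.561 0.563 4.145
v -2.777 0.976 3.672
v -3.703 -0.056 3.368
v -3.67 -0.028 3.804
v -3.361 -0.238 3.573
v -2.92 0.807 4.051
v -2.611 0.598 3.82
v -3.041 0.109 4.104
v -3.869 0.322 3.22
v -3.56 0.113 2.989
v -3.119 1.158 3.467
v -2.81 0.948 3.236
v -3.439 0.811 2.936
v -2.665 0.553 3.113
v -3.128 0.037 2.961
v -3.294 0.415 2.813
v -3.008 0.734 2.908
v -2.542 0.336 3.475
v -3.006 -0.18 3.322
v -2.972 -0.153 3.759
v -2.686 0.166 3.853
v -2.74 0.122 3.146
v -3.474 1.1 3.718
v -3.938 0.584 3.565
v -3.794 0.754 3.187
v -3.508 1.073 3.281
v -3.352 0.883 4.079
v -3.815 0.367 3.927
v -3.472 0.186 4.132
v -3.186 0.505 4.227
v -3.74 0.798 3.894
v 3.279 -1.872 2.913
v 3.238 -1.136 4.266
v 2.463 -0.765 2.288
v 2.423 -0.03 3.64
v 4.877 -0.95 2.46
v 4.837 -0.215 3.812
v 4.062 0.156 1.834
v 4.021 0.892 3.187
v -0.566 0.731 0.831
v -0.249 1.197 1.705
v -0.114 -0.851 1.509
v -0.728 1.096 1.791
v -1.171 0.912 1.657
v -1.475 0.687 1.334
v -1.571 0.471 0.896
v -1.437 0.316 0.442
v -1.103 0.255 0.078
v -0.646 0.303 -0.114
v -0.171 0.45 -0.089
v 0.213 0.661 0.146
v 0.419 0.888 0.538
v 0.4 1.079 0.997
v 0.159 1.19 1.418
f 1 38 17
f 38 12 41
f 17 41 6
f 38 41 17
f 1 17 13
f 17 6 18
f 13 18 2
f 17 18 13
f 1 13 22
f 13 2 23
f 22 23 8
f 13 23 22
f 1 22 34
f 22 8 37
f 34 37 11
f 22 37 34
f 1 34 38
f 34 11 42
f 38 42 12
f 34 42 38
f 2 18 29
f 18 6 32
f 29 32 10
f 18 32 29
f 6 41 19
f 41 12 40
f 19 40 5
f 41 40 19
f 12 42 39
f 42 11 35
f 39 35 3
f 42 35 39
f 11 37 36
f 37 8 24
f 36 24 7
f 37 24 36
f 8 23 28
f 23 2 25
f 28 25 9
f 23 25 28
f 4 30 16
f 30 10 31
f 16 31 5
f 30 31 16
f 4 16 14
f 16 5 15
f 14 15 3
f 16 15 14
f 4 14 21
f 14 3 20
f 21 20 7
f 14 20 21
f 4 21 26
f 21 7 27
f 26 27 9
f 21 27 26
f 4 26 30
f 26 9 33
f 30 33 10
f 26 33 30
f 5 31 19
f 31 10 32
f 19 32 6
f 31 32 19
f 3 15 39
f 15 5 40
f 39 40 12
f 15 40 39
f 7 20 36
f 20 3 35
f 36 35 11
f 20 35 36
f 9 27 28
f 27 7 24
f 28 24 8
f 27 24 28
f 10 33 29
f 33 9 25
f 29 25 2
f 33 25 29
f 44 46 43
f 47 44 43
f 43 46 45
f 45 47 43
f 44 50 46
f 48 44 47
f 48 50 44
f 46 50 45
f 49 47 45
f 45 50 49
f 49 48 47
f 50 48 49
f 52 51 54
f 52 54 53
f 54 51 55
f 54 55 53
f 55 51 56
f 55 56 53
f 56 51 57
f 56 57 53
f 57 51 58
f 57 58 53
f 58 51 59
f 58 59 53
f 59 51 60
f 59 60 53
f 60 51 61
f 60 61 53
f 61 51 62
f 61 62 53
f 62 51 63
f 62 63 53
f 63 51 64
f 63 64 53
f 64 51 65
f 64 65 53
f 65 51 52
f 65 52 53



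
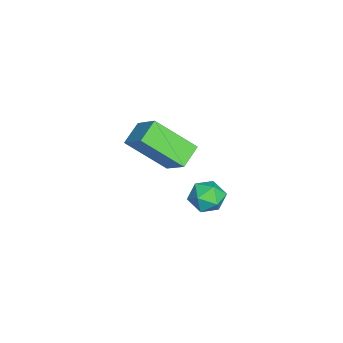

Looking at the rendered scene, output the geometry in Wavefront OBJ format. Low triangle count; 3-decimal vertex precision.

v -1.019 -1.127 2.957
v -1.784 -0.776 3.374
v -1.02 0.278 1.769
v -1.786 0.629 2.186
v -0.294 -0.469 3.734
v -1.06 -0.118 4.151
v -0.296 0.936 2.546
v -1.061 1.287 2.963
v -2.909 1.746 -1.155
v -2.22 1.905 -1.319
v -2.54 1.055 -0.281
v -1.851 1.214 -0.445
v -2.283 1.723 -0.161
v -2.511 2.15 -0.701
v -2.249 0.81 -0.899
v -2.477 1.237 -1.439
v -1.812 1.327 -1.161
v -1.834 1.891 -0.705
v -2.926 1.069 -0.895
v -2.948 1.633 -0.439
f 2 4 1
f 5 2 1
f 1 4 3
f 3 5 1
f 2 8 4
f 6 2 5
f 6 8 2
f 4 8 3
f 7 5 3
f 3 8 7
f 7 6 5
f 8 6 7
f 9 20 14
f 9 14 10
f 9 10 16
f 9 16 19
f 9 19 20
f 10 14 18
f 14 20 13
f 20 19 11
f 19 16 15
f 16 10 17
f 12 18 13
f 12 13 11
f 12 11 15
f 12 15 17
f 12 17 18
f 13 18 14
f 11 13 20
f 15 11 19
f 17 15 16
f 18 17 10



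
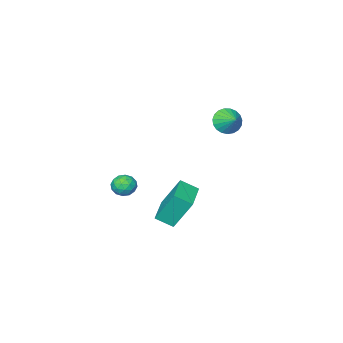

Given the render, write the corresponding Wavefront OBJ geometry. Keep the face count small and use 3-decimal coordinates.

v -1.9 0.751 1.93
v -1.598 1.114 1.152
v -1.66 1.749 2.49
v -1.965 1.206 1.145
v -2.321 1.22 1.274
v -2.604 1.152 1.516
v -2.765 1.015 1.829
v -2.777 0.832 2.16
v -2.637 0.635 2.452
v -2.369 0.458 2.653
v -2.021 0.332 2.729
v -1.651 0.278 2.667
v -1.325 0.306 2.478
v -1.098 0.41 2.193
v -1.01 0.574 1.864
v -1.075 0.768 1.546
v -1.283 0.959 1.294
v 3.701 1.787 -2.084
v 3.072 2.605 -0.255
v 3.04 2.54 -2.648
v 2.411 3.358 -0.819
v 5.269 3.122 -2.141
v 4.64 3.94 -0.312
v 4.608 3.875 -2.705
v 3.979 4.693 -0.876
v 1.422 -3.404 -4.279
v 2.22 -3.464 -4.399
v 1.54 -4.076 -3.161
v 2.338 -4.136 -3.281
v 2.008 -3.417 -3.108
v 1.935 -3.002 -3.799
v 1.825 -4.538 -3.761
v 1.752 -4.123 -4.452
v 2.47 -4.165 -4.079
v 2.582 -3.472 -3.675
v 1.178 -4.068 -3.885
v 1.29 -3.375 -3.481
v 1.811 -3.375 -4.437
v 1.949 -4.165 -3.123
v 1.755 -3.742 -3.021
v 2.224 -3.778 -3.091
v 1.643 -3.104 -4.084
v 2.112 -3.139 -4.155
v 1.987 -3.111 -3.396
v 1.648 -4.401 -3.405
v 2.117 -4.436 -3.476
v 1.536 -3.762 -4.469
v 2.005 -3.798 -4.539
v 1.773 -4.429 -4.164
v 2.426 -3.822 -4.32
v 2.496 -4.217 -3.662
v 2.194 -4.453 -3.945
v 2.151 -4.209 -4.351
v 2.493 -3.415 -4.082
v 2.562 -3.81 -3.425
v 2.368 -3.388 -3.323
v 2.325 -3.144 -3.73
v 2.639 -3.827 -3.894
v 1.198 -3.73 -4.135
v 1.267 -4.125 -3.478
v 1.435 -4.396 -3.83
v 1.392 -4.152 -4.237
v 1.264 -3.323 -3.898
v 1.334 -3.718 -3.24
v 1.609 -3.331 -3.209
v 1.566 -3.087 -3.615
v 1.121 -3.713 -3.666
f 2 1 4
f 2 4 3
f 4 1 5
f 4 5 3
f 5 1 6
f 5 6 3
f 6 1 7
f 6 7 3
f 7 1 8
f 7 8 3
f 8 1 9
f 8 9 3
f 9 1 10
f 9 10 3
f 10 1 11
f 10 11 3
f 11 1 12
f 11 12 3
f 12 1 13
f 12 13 3
f 13 1 14
f 13 14 3
f 14 1 15
f 14 15 3
f 15 1 16
f 15 16 3
f 16 1 17
f 16 17 3
f 17 1 2
f 17 2 3
f 19 21 18
f 22 19 18
f 18 21 20
f 20 22 18
f 19 25 21
f 23 19 22
f 23 25 19
f 21 25 20
f 24 22 20
f 20 25 24
f 24 23 22
f 25 23 24
f 26 63 42
f 63 37 66
f 42 66 31
f 63 66 42
f 26 42 38
f 42 31 43
f 38 43 27
f 42 43 38
f 26 38 47
f 38 27 48
f 47 48 33
f 38 48 47
f 26 47 59
f 47 33 62
f 59 62 36
f 47 62 59
f 26 59 63
f 59 36 67
f 63 67 37
f 59 67 63
f 27 43 54
f 43 31 57
f 54 57 35
f 43 57 54
f 31 66 44
f 66 37 65
f 44 65 30
f 66 65 44
f 37 67 64
f 67 36 60
f 64 60 28
f 67 60 64
f 36 62 61
f 62 33 49
f 61 49 32
f 62 49 61
f 33 48 53
f 48 27 50
f 53 50 34
f 48 50 53
f 29 55 41
f 55 35 56
f 41 56 30
f 55 56 41
f 29 41 39
f 41 30 40
f 39 40 28
f 41 40 39
f 29 39 46
f 39 28 45
f 46 45 32
f 39 45 46
f 29 46 51
f 46 32 52
f 51 52 34
f 46 52 51
f 29 51 55
f 51 34 58
f 55 58 35
f 51 58 55
f 30 56 44
f 56 35 57
f 44 57 31
f 56 57 44
f 28 40 64
f 40 30 65
f 64 65 37
f 40 65 64
f 32 45 61
f 45 28 60
f 61 60 36
f 45 60 61
f 34 52 53
f 52 32 49
f 53 49 33
f 52 49 53
f 35 58 54
f 58 34 50
f 54 50 27
f 58 50 54



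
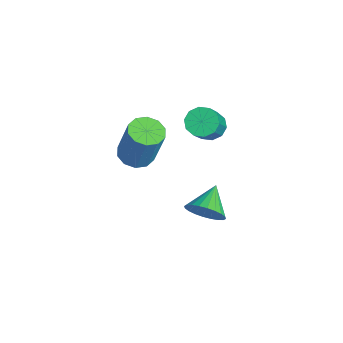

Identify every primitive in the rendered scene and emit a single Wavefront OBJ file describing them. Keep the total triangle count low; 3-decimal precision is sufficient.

v -1.212 3.182 -2.608
v -0.767 3.121 -1.851
v -2.188 3.958 -1.972
v -0.63 3.405 -1.986
v -0.581 3.655 -2.216
v -0.628 3.833 -2.506
v -0.764 3.912 -2.811
v -0.968 3.88 -3.086
v -1.21 3.741 -3.287
v -1.451 3.518 -3.385
v -1.656 3.243 -3.365
v -1.793 2.959 -3.23
v -1.842 2.709 -2.999
v -1.795 2.531 -2.71
v -1.659 2.452 -2.404
v -1.455 2.484 -2.13
v -1.214 2.623 -1.929
v -0.972 2.846 -1.831
v -2.396 0.692 0.893
v -1.927 0.083 0.847
v -1.356 0.379 2.741
v -1.824 0.988 2.787
v -1.681 0.468 0.713
v -1.11 0.764 2.607
v -1.709 0.938 0.648
v -1.138 1.234 2.541
v -1.998 1.315 0.676
v -1.427 1.611 2.57
v -2.44 1.454 0.787
v -1.869 1.749 2.681
v -2.864 1.301 0.939
v -2.293 1.597 2.833
v -3.11 0.916 1.073
v -2.539 1.212 2.967
v -3.082 0.446 1.139
v -2.511 0.742 3.032
v -2.793 0.069 1.11
v -2.222 0.365 3.004
v -2.351 -0.069 0.999
v -1.78 0.226 2.893
v -2.924 3.885 1.32
v -2.574 4.491 1.336
v -1.446 3.801 2.796
v -1.796 3.195 2.78
v -2.908 4.523 1.609
v -1.78 3.832 3.069
v -3.248 4.31 1.772
v -2.12 3.62 3.232
v -3.465 3.936 1.762
v -2.336 3.245 3.222
v -3.475 3.542 1.583
v -2.346 2.851 3.043
v -3.274 3.279 1.304
v -2.146 2.589 2.764
v -2.94 3.248 1.031
v -1.812 2.557 2.491
v -2.6 3.46 0.868
v -1.472 2.77 2.328
v -2.384 3.835 0.878
v -1.255 3.144 2.338
v -2.374 4.229 1.057
v -1.245 3.538 2.517
f 2 1 4
f 2 4 3
f 4 1 5
f 4 5 3
f 5 1 6
f 5 6 3
f 6 1 7
f 6 7 3
f 7 1 8
f 7 8 3
f 8 1 9
f 8 9 3
f 9 1 10
f 9 10 3
f 10 1 11
f 10 11 3
f 11 1 12
f 11 12 3
f 12 1 13
f 12 13 3
f 13 1 14
f 13 14 3
f 14 1 15
f 14 15 3
f 15 1 16
f 15 16 3
f 16 1 17
f 16 17 3
f 17 1 18
f 17 18 3
f 18 1 2
f 18 2 3
f 20 19 23
f 20 23 21
f 21 23 24
f 21 24 22
f 23 19 25
f 23 25 24
f 24 25 26
f 24 26 22
f 25 19 27
f 25 27 26
f 26 27 28
f 26 28 22
f 27 19 29
f 27 29 28
f 28 29 30
f 28 30 22
f 29 19 31
f 29 31 30
f 30 31 32
f 30 32 22
f 31 19 33
f 31 33 32
f 32 33 34
f 32 34 22
f 33 19 35
f 33 35 34
f 34 35 36
f 34 36 22
f 35 19 37
f 35 37 36
f 36 37 38
f 36 38 22
f 37 19 39
f 37 39 38
f 38 39 40
f 38 40 22
f 39 19 20
f 39 20 40
f 40 20 21
f 40 21 22
f 42 41 45
f 42 45 43
f 43 45 46
f 43 46 44
f 45 41 47
f 45 47 46
f 46 47 48
f 46 48 44
f 47 41 49
f 47 49 48
f 48 49 50
f 48 50 44
f 49 41 51
f 49 51 50
f 50 51 52
f 50 52 44
f 51 41 53
f 51 53 52
f 52 53 54
f 52 54 44
f 53 41 55
f 53 55 54
f 54 55 56
f 54 56 44
f 55 41 57
f 55 57 56
f 56 57 58
f 56 58 44
f 57 41 59
f 57 59 58
f 58 59 60
f 58 60 44
f 59 41 61
f 59 61 60
f 60 61 62
f 60 62 44
f 61 41 42
f 61 42 62
f 62 42 43
f 62 43 44



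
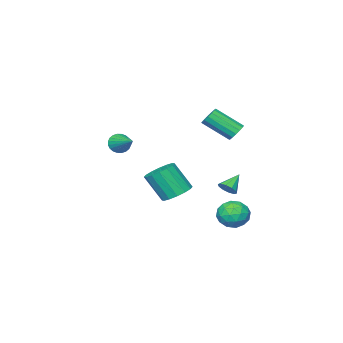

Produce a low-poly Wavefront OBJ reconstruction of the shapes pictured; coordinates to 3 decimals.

v 1.986 -3.297 1.347
v 2.199 -3.632 1.971
v 2.494 -1.543 2.113
v 2.444 -3.636 1.819
v 2.62 -3.588 1.594
v 2.699 -3.497 1.332
v 2.669 -3.375 1.072
v 2.536 -3.241 0.854
v 2.318 -3.115 0.711
v 2.051 -3.017 0.665
v 1.773 -2.962 0.722
v 1.528 -2.958 0.875
v 1.353 -3.005 1.099
v 1.274 -3.097 1.361
v 1.303 -3.219 1.621
v 1.437 -3.353 1.839
v 1.654 -3.479 1.983
v 1.922 -3.576 2.029
v -2.737 2.774 -4.321
v -1.881 3.335 -3.967
v -1.979 1.285 -3.793
v -1.123 1.846 -3.439
v -2.076 1.934 -2.932
v -2.544 2.855 -3.258
v -1.316 1.765 -4.502
v -1.784 2.686 -4.828
v -1.003 2.712 -4.079
v -1.472 2.816 -3.108
v -2.388 1.804 -4.652
v -2.857 1.908 -3.681
v -2.375 3.185 -4.19
v -1.485 1.435 -3.57
v -2.045 1.487 -3.272
v -1.541 1.816 -3.064
v -2.765 2.903 -3.773
v -2.262 3.233 -3.565
v -2.377 2.409 -2.957
v -1.598 1.387 -4.195
v -1.095 1.717 -3.987
v -2.319 2.804 -4.696
v -1.815 3.133 -4.488
v -1.483 2.211 -4.803
v -1.356 3.149 -4.048
v -0.911 2.273 -3.738
v -1.024 2.226 -4.362
v -1.299 2.767 -4.554
v -1.632 3.21 -3.477
v -1.187 2.335 -3.168
v -1.747 2.387 -2.869
v -2.022 2.928 -3.061
v -1.116 2.843 -3.543
v -2.673 2.285 -4.592
v -2.228 1.41 -4.283
v -1.838 1.692 -4.699
v -2.113 2.233 -4.891
v -2.949 2.347 -4.022
v -2.504 1.471 -3.712
v -2.561 1.853 -3.206
v -2.836 2.394 -3.398
v -2.744 1.777 -4.217
v -1.207 3.233 3.133
v -0.616 3.513 2.988
v 0.319 2.167 4.202
v -0.273 1.887 4.347
v -0.731 3.685 3.266
v 0.204 2.338 4.481
v -0.973 3.735 3.509
v -0.038 2.389 4.724
v -1.278 3.652 3.651
v -0.344 2.305 4.866
v -1.564 3.456 3.654
v -0.63 2.109 4.869
v -1.755 3.2 3.517
v -0.82 1.854 4.732
v -1.799 2.953 3.278
v -0.864 1.607 4.492
v -1.684 2.782 2.999
v -0.749 1.435 4.214
v -1.442 2.731 2.756
v -0.507 1.385 3.971
v -1.136 2.815 2.614
v -0.202 1.468 3.829
v -0.85 3.011 2.611
v 0.084 1.664 3.826
v -0.66 3.266 2.748
v 0.275 1.92 3.963
v 2.602 2.342 -0.925
v 3.306 1.833 -1.419
v 3.823 0.889 0.29
v 3.118 1.398 0.785
v 3.543 2.262 -1.253
v 4.059 1.318 0.456
v 3.527 2.713 -0.999
v 4.044 1.769 0.71
v 3.264 3.065 -0.726
v 3.78 2.12 0.984
v 2.823 3.223 -0.505
v 3.339 2.278 1.204
v 2.323 3.144 -0.397
v 2.839 2.2 1.312
v 1.897 2.851 -0.43
v 2.414 1.907 1.279
v 1.661 2.422 -0.596
v 2.177 1.478 1.113
v 1.676 1.971 -0.85
v 2.193 1.027 0.859
v 1.94 1.62 -1.124
v 2.456 0.675 0.586
v 2.381 1.462 -1.344
v 2.897 0.517 0.365
v 2.881 1.54 -1.452
v 3.397 0.596 0.257
v -1.731 1.989 -1.844
v -1.36 2.234 -1.369
v -2.789 1.911 -0.976
v -1.538 2.54 -1.559
v -1.79 2.636 -1.857
v -2.019 2.485 -2.15
v -2.138 2.144 -2.326
v -2.102 1.744 -2.318
v -1.924 1.437 -2.128
v -1.673 1.342 -1.83
v -1.443 1.493 -1.537
v -1.324 1.834 -1.361
f 2 1 4
f 2 4 3
f 4 1 5
f 4 5 3
f 5 1 6
f 5 6 3
f 6 1 7
f 6 7 3
f 7 1 8
f 7 8 3
f 8 1 9
f 8 9 3
f 9 1 10
f 9 10 3
f 10 1 11
f 10 11 3
f 11 1 12
f 11 12 3
f 12 1 13
f 12 13 3
f 13 1 14
f 13 14 3
f 14 1 15
f 14 15 3
f 15 1 16
f 15 16 3
f 16 1 17
f 16 17 3
f 17 1 18
f 17 18 3
f 18 1 2
f 18 2 3
f 19 56 35
f 56 30 59
f 35 59 24
f 56 59 35
f 19 35 31
f 35 24 36
f 31 36 20
f 35 36 31
f 19 31 40
f 31 20 41
f 40 41 26
f 31 41 40
f 19 40 52
f 40 26 55
f 52 55 29
f 40 55 52
f 19 52 56
f 52 29 60
f 56 60 30
f 52 60 56
f 20 36 47
f 36 24 50
f 47 50 28
f 36 50 47
f 24 59 37
f 59 30 58
f 37 58 23
f 59 58 37
f 30 60 57
f 60 29 53
f 57 53 21
f 60 53 57
f 29 55 54
f 55 26 42
f 54 42 25
f 55 42 54
f 26 41 46
f 41 20 43
f 46 43 27
f 41 43 46
f 22 48 34
f 48 28 49
f 34 49 23
f 48 49 34
f 22 34 32
f 34 23 33
f 32 33 21
f 34 33 32
f 22 32 39
f 32 21 38
f 39 38 25
f 32 38 39
f 22 39 44
f 39 25 45
f 44 45 27
f 39 45 44
f 22 44 48
f 44 27 51
f 48 51 28
f 44 51 48
f 23 49 37
f 49 28 50
f 37 50 24
f 49 50 37
f 21 33 57
f 33 23 58
f 57 58 30
f 33 58 57
f 25 38 54
f 38 21 53
f 54 53 29
f 38 53 54
f 27 45 46
f 45 25 42
f 46 42 26
f 45 42 46
f 28 51 47
f 51 27 43
f 47 43 20
f 51 43 47
f 62 61 65
f 62 65 63
f 63 65 66
f 63 66 64
f 65 61 67
f 65 67 66
f 66 67 68
f 66 68 64
f 67 61 69
f 67 69 68
f 68 69 70
f 68 70 64
f 69 61 71
f 69 71 70
f 70 71 72
f 70 72 64
f 71 61 73
f 71 73 72
f 72 73 74
f 72 74 64
f 73 61 75
f 73 75 74
f 74 75 76
f 74 76 64
f 75 61 77
f 75 77 76
f 76 77 78
f 76 78 64
f 77 61 79
f 77 79 78
f 78 79 80
f 78 80 64
f 79 61 81
f 79 81 80
f 80 81 82
f 80 82 64
f 81 61 83
f 81 83 82
f 82 83 84
f 82 84 64
f 83 61 85
f 83 85 84
f 84 85 86
f 84 86 64
f 85 61 62
f 85 62 86
f 86 62 63
f 86 63 64
f 88 87 91
f 88 91 89
f 89 91 92
f 89 92 90
f 91 87 93
f 91 93 92
f 92 93 94
f 92 94 90
f 93 87 95
f 93 95 94
f 94 95 96
f 94 96 90
f 95 87 97
f 95 97 96
f 96 97 98
f 96 98 90
f 97 87 99
f 97 99 98
f 98 99 100
f 98 100 90
f 99 87 101
f 99 101 100
f 100 101 102
f 100 102 90
f 101 87 103
f 101 103 102
f 102 103 104
f 102 104 90
f 103 87 105
f 103 105 104
f 104 105 106
f 104 106 90
f 105 87 107
f 105 107 106
f 106 107 108
f 106 108 90
f 107 87 109
f 107 109 108
f 108 109 110
f 108 110 90
f 109 87 111
f 109 111 110
f 110 111 112
f 110 112 90
f 111 87 88
f 111 88 112
f 112 88 89
f 112 89 90
f 114 113 116
f 114 116 115
f 116 113 117
f 116 117 115
f 117 113 118
f 117 118 115
f 118 113 119
f 118 119 115
f 119 113 120
f 119 120 115
f 120 113 121
f 120 121 115
f 121 113 122
f 121 122 115
f 122 113 123
f 122 123 115
f 123 113 124
f 123 124 115
f 124 113 114
f 124 114 115



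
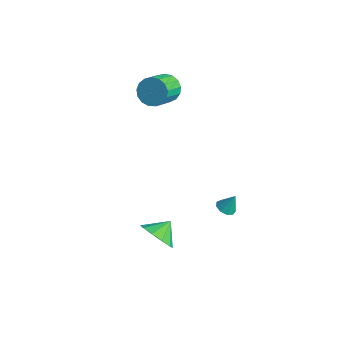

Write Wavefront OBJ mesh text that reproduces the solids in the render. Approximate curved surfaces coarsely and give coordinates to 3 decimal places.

v 3.249 1.273 -0.569
v 3.637 1.578 -0.812
v 3.531 1.647 0.349
v 3.315 1.772 -0.792
v 2.962 1.732 -0.667
v 2.744 1.477 -0.497
v 2.762 1.127 -0.36
v 3.008 0.846 -0.321
v 3.367 0.764 -0.398
v 3.671 0.921 -0.555
v 3.778 1.242 -0.718
v -3.469 3.76 2.664
v -2.769 4.178 2.967
v -2.372 2.839 3.899
v -3.071 2.42 3.596
v -3.069 4.278 3.238
v -2.672 2.938 4.17
v -3.461 4.258 3.377
v -3.064 2.919 4.309
v -3.855 4.125 3.353
v -3.458 2.785 4.285
v -4.16 3.908 3.171
v -3.763 2.568 4.103
v -4.307 3.657 2.872
v -3.91 2.317 3.805
v -4.262 3.429 2.527
v -3.864 2.09 3.459
v -4.035 3.278 2.212
v -3.637 1.938 3.145
v -3.678 3.237 2.001
v -3.281 1.897 2.934
v -3.273 3.315 1.942
v -2.876 1.976 2.874
v -2.914 3.496 2.048
v -2.516 2.156 2.981
v -2.681 3.737 2.295
v -2.284 2.397 3.228
v -2.629 3.983 2.627
v -2.231 2.644 3.559
v 0.767 -1.103 -3.246
v 1.671 -0.855 -3.697
v 0.793 -0.117 -2.654
v 1.197 -0.623 -4.063
v 0.558 -0.573 -4.117
v -0.001 -0.726 -3.838
v -0.266 -1.023 -3.334
v -0.137 -1.35 -2.796
v 0.337 -1.583 -2.43
v 0.976 -1.632 -2.376
v 1.535 -1.479 -2.654
v 1.8 -1.182 -3.159
f 2 1 4
f 2 4 3
f 4 1 5
f 4 5 3
f 5 1 6
f 5 6 3
f 6 1 7
f 6 7 3
f 7 1 8
f 7 8 3
f 8 1 9
f 8 9 3
f 9 1 10
f 9 10 3
f 10 1 11
f 10 11 3
f 11 1 2
f 11 2 3
f 13 12 16
f 13 16 14
f 14 16 17
f 14 17 15
f 16 12 18
f 16 18 17
f 17 18 19
f 17 19 15
f 18 12 20
f 18 20 19
f 19 20 21
f 19 21 15
f 20 12 22
f 20 22 21
f 21 22 23
f 21 23 15
f 22 12 24
f 22 24 23
f 23 24 25
f 23 25 15
f 24 12 26
f 24 26 25
f 25 26 27
f 25 27 15
f 26 12 28
f 26 28 27
f 27 28 29
f 27 29 15
f 28 12 30
f 28 30 29
f 29 30 31
f 29 31 15
f 30 12 32
f 30 32 31
f 31 32 33
f 31 33 15
f 32 12 34
f 32 34 33
f 33 34 35
f 33 35 15
f 34 12 36
f 34 36 35
f 35 36 37
f 35 37 15
f 36 12 38
f 36 38 37
f 37 38 39
f 37 39 15
f 38 12 13
f 38 13 39
f 39 13 14
f 39 14 15
f 41 40 43
f 41 43 42
f 43 40 44
f 43 44 42
f 44 40 45
f 44 45 42
f 45 40 46
f 45 46 42
f 46 40 47
f 46 47 42
f 47 40 48
f 47 48 42
f 48 40 49
f 48 49 42
f 49 40 50
f 49 50 42
f 50 40 51
f 50 51 42
f 51 40 41
f 51 41 42



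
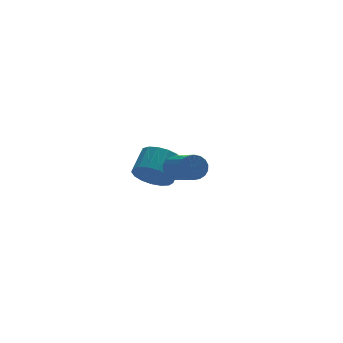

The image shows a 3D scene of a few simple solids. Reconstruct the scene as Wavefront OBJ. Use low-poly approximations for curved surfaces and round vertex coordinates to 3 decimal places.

v 0.651 -0.239 -0.396
v 1.05 0.029 0.026
v 1.149 -1.612 0.978
v 0.749 -1.881 0.556
v 0.794 0.08 0.14
v 0.892 -1.562 1.092
v 0.509 0.067 0.148
v 0.608 -1.574 1.099
v 0.253 -0.006 0.048
v 0.352 -1.648 0.999
v 0.075 -0.125 -0.14
v 0.174 -1.767 0.812
v 0.012 -0.267 -0.378
v 0.11 -1.909 0.573
v 0.074 -0.404 -0.62
v 0.173 -2.046 0.331
v 0.251 -0.508 -0.818
v 0.35 -2.149 0.134
v 0.508 -0.558 -0.932
v 0.606 -2.2 0.02
v 0.792 -0.546 -0.939
v 0.891 -2.187 0.012
v 1.048 -0.472 -0.839
v 1.147 -2.114 0.112
v 1.226 -0.353 -0.652
v 1.325 -1.995 0.3
v 1.29 -0.211 -0.413
v 1.388 -1.853 0.538
v 1.227 -0.074 -0.171
v 1.326 -1.716 0.78
v 0.873 3.365 -3.105
v 1.356 3.562 -3.935
v 2.129 4.411 -3.285
v 1.647 4.215 -2.455
v 1.008 3.876 -3.931
v 1.781 4.725 -3.28
v 0.629 4.073 -3.738
v 1.402 4.922 -3.087
v 0.306 4.108 -3.4
v 1.079 4.957 -2.749
v 0.113 3.973 -2.994
v 0.886 4.822 -2.343
v 0.094 3.699 -2.614
v 0.867 4.548 -1.963
v 0.254 3.348 -2.346
v 1.027 4.197 -1.696
v 0.556 3.002 -2.253
v 1.329 3.851 -1.602
v 0.93 2.738 -2.354
v 1.703 3.588 -1.704
v 1.292 2.619 -2.628
v 2.065 3.468 -1.977
v 1.558 2.67 -3.011
v 2.331 3.519 -2.36
v 1.667 2.881 -3.416
v 2.44 3.73 -2.765
v 1.594 3.203 -3.749
v 2.367 4.052 -3.099
f 2 1 5
f 2 5 3
f 3 5 6
f 3 6 4
f 5 1 7
f 5 7 6
f 6 7 8
f 6 8 4
f 7 1 9
f 7 9 8
f 8 9 10
f 8 10 4
f 9 1 11
f 9 11 10
f 10 11 12
f 10 12 4
f 11 1 13
f 11 13 12
f 12 13 14
f 12 14 4
f 13 1 15
f 13 15 14
f 14 15 16
f 14 16 4
f 15 1 17
f 15 17 16
f 16 17 18
f 16 18 4
f 17 1 19
f 17 19 18
f 18 19 20
f 18 20 4
f 19 1 21
f 19 21 20
f 20 21 22
f 20 22 4
f 21 1 23
f 21 23 22
f 22 23 24
f 22 24 4
f 23 1 25
f 23 25 24
f 24 25 26
f 24 26 4
f 25 1 27
f 25 27 26
f 26 27 28
f 26 28 4
f 27 1 29
f 27 29 28
f 28 29 30
f 28 30 4
f 29 1 2
f 29 2 30
f 30 2 3
f 30 3 4
f 32 31 35
f 32 35 33
f 33 35 36
f 33 36 34
f 35 31 37
f 35 37 36
f 36 37 38
f 36 38 34
f 37 31 39
f 37 39 38
f 38 39 40
f 38 40 34
f 39 31 41
f 39 41 40
f 40 41 42
f 40 42 34
f 41 31 43
f 41 43 42
f 42 43 44
f 42 44 34
f 43 31 45
f 43 45 44
f 44 45 46
f 44 46 34
f 45 31 47
f 45 47 46
f 46 47 48
f 46 48 34
f 47 31 49
f 47 49 48
f 48 49 50
f 48 50 34
f 49 31 51
f 49 51 50
f 50 51 52
f 50 52 34
f 51 31 53
f 51 53 52
f 52 53 54
f 52 54 34
f 53 31 55
f 53 55 54
f 54 55 56
f 54 56 34
f 55 31 57
f 55 57 56
f 56 57 58
f 56 58 34
f 57 31 32
f 57 32 58
f 58 32 33
f 58 33 34



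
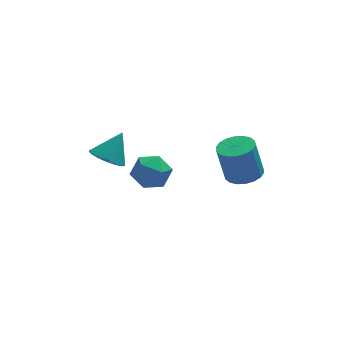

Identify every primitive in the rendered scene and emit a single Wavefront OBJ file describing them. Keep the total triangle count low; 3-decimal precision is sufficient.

v -0.657 1.6 0.158
v 0.297 1.081 -0.136
v -0.797 0.519 1.616
v 0.157 -0 1.322
v 0.184 1.066 1.681
v 0.27 1.734 0.781
v -0.77 -0.134 0.699
v -0.684 0.534 -0.201
v 0.227 0.01 0.199
v 0.817 0.751 0.806
v -1.317 0.849 0.674
v -0.727 1.59 1.281
v -2.453 0.545 2.35
v -1.63 0.153 1.991
v -1.587 1.135 3.69
v -1.621 0.501 1.833
v -1.74 0.855 1.753
v -1.967 1.163 1.765
v -2.268 1.376 1.865
v -2.597 1.463 2.039
v -2.904 1.411 2.261
v -3.142 1.226 2.496
v -3.276 0.938 2.709
v -3.284 0.59 2.868
v -3.165 0.235 2.947
v -2.938 -0.072 2.936
v -2.637 -0.286 2.835
v -2.308 -0.373 2.661
v -2.001 -0.32 2.44
v -1.763 -0.135 2.204
v 3.865 -1.72 2.147
v 4.756 -2.032 2.37
v 4.346 -1.812 4.316
v 3.455 -1.5 4.093
v 4.81 -1.605 2.334
v 4.4 -1.386 4.279
v 4.677 -1.201 2.26
v 4.267 -0.981 4.205
v 4.383 -0.9 2.164
v 3.973 -0.68 4.109
v 3.987 -0.761 2.065
v 3.577 -0.541 4.01
v 3.566 -0.812 1.982
v 3.156 -0.592 3.927
v 3.205 -1.043 1.932
v 2.795 -0.823 3.877
v 2.974 -1.408 1.924
v 2.564 -1.188 3.87
v 2.92 -1.834 1.961
v 2.51 -1.615 3.906
v 3.053 -2.239 2.035
v 2.643 -2.019 3.98
v 3.347 -2.54 2.131
v 2.937 -2.32 4.076
v 3.743 -2.679 2.23
v 3.333 -2.459 4.175
v 4.164 -2.628 2.313
v 3.754 -2.408 4.258
v 4.525 -2.397 2.363
v 4.115 -2.177 4.308
f 1 12 6
f 1 6 2
f 1 2 8
f 1 8 11
f 1 11 12
f 2 6 10
f 6 12 5
f 12 11 3
f 11 8 7
f 8 2 9
f 4 10 5
f 4 5 3
f 4 3 7
f 4 7 9
f 4 9 10
f 5 10 6
f 3 5 12
f 7 3 11
f 9 7 8
f 10 9 2
f 14 13 16
f 14 16 15
f 16 13 17
f 16 17 15
f 17 13 18
f 17 18 15
f 18 13 19
f 18 19 15
f 19 13 20
f 19 20 15
f 20 13 21
f 20 21 15
f 21 13 22
f 21 22 15
f 22 13 23
f 22 23 15
f 23 13 24
f 23 24 15
f 24 13 25
f 24 25 15
f 25 13 26
f 25 26 15
f 26 13 27
f 26 27 15
f 27 13 28
f 27 28 15
f 28 13 29
f 28 29 15
f 29 13 30
f 29 30 15
f 30 13 14
f 30 14 15
f 32 31 35
f 32 35 33
f 33 35 36
f 33 36 34
f 35 31 37
f 35 37 36
f 36 37 38
f 36 38 34
f 37 31 39
f 37 39 38
f 38 39 40
f 38 40 34
f 39 31 41
f 39 41 40
f 40 41 42
f 40 42 34
f 41 31 43
f 41 43 42
f 42 43 44
f 42 44 34
f 43 31 45
f 43 45 44
f 44 45 46
f 44 46 34
f 45 31 47
f 45 47 46
f 46 47 48
f 46 48 34
f 47 31 49
f 47 49 48
f 48 49 50
f 48 50 34
f 49 31 51
f 49 51 50
f 50 51 52
f 50 52 34
f 51 31 53
f 51 53 52
f 52 53 54
f 52 54 34
f 53 31 55
f 53 55 54
f 54 55 56
f 54 56 34
f 55 31 57
f 55 57 56
f 56 57 58
f 56 58 34
f 57 31 59
f 57 59 58
f 58 59 60
f 58 60 34
f 59 31 32
f 59 32 60
f 60 32 33
f 60 33 34



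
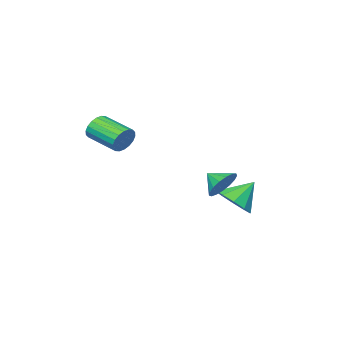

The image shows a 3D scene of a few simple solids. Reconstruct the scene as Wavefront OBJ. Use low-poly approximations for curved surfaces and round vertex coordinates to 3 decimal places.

v 2.365 -1.68 1.654
v 2.765 -1.803 1.068
v 2.996 -3.403 1.561
v 2.595 -3.28 2.146
v 2.982 -1.705 1.283
v 3.212 -3.305 1.776
v 3.076 -1.603 1.572
v 3.306 -3.203 2.064
v 3.029 -1.516 1.877
v 3.26 -3.116 2.369
v 2.851 -1.461 2.137
v 3.082 -3.061 2.63
v 2.576 -1.45 2.302
v 2.807 -3.05 2.795
v 2.26 -1.484 2.339
v 2.491 -3.084 2.831
v 1.964 -1.557 2.239
v 2.195 -3.157 2.732
v 1.748 -1.655 2.024
v 1.978 -3.255 2.517
v 1.654 -1.757 1.736
v 1.884 -3.357 2.228
v 1.7 -1.844 1.431
v 1.931 -3.444 1.923
v 1.878 -1.899 1.17
v 2.109 -3.499 1.663
v 2.153 -1.91 1.005
v 2.384 -3.51 1.498
v 2.469 -1.876 0.969
v 2.7 -3.476 1.461
v -1.945 0.143 -1.631
v -1.257 -0.05 -2.179
v -1.755 -0.723 -1.089
v -1.077 0.185 -1.867
v -1.095 0.411 -1.5
v -1.308 0.575 -1.164
v -1.667 0.64 -0.934
v -2.089 0.592 -0.864
v -2.478 0.441 -0.97
v -2.745 0.221 -1.228
v -2.829 -0.016 -1.577
v -2.71 -0.216 -1.94
v -2.415 -0.335 -2.231
v -2.013 -0.343 -2.385
v -1.595 -0.24 -2.367
v -3.254 -0.553 -3.259
v -2.623 -1.048 -2.521
v -4.306 -0.227 -2.141
v -2.446 -0.399 -2.543
v -2.577 0.192 -2.839
v -2.967 0.498 -3.295
v -3.466 0.403 -3.738
v -3.884 -0.057 -3.997
v -4.061 -0.707 -3.975
v -3.93 -1.298 -3.679
v -3.54 -1.604 -3.223
v -3.041 -1.509 -2.78
f 2 1 5
f 2 5 3
f 3 5 6
f 3 6 4
f 5 1 7
f 5 7 6
f 6 7 8
f 6 8 4
f 7 1 9
f 7 9 8
f 8 9 10
f 8 10 4
f 9 1 11
f 9 11 10
f 10 11 12
f 10 12 4
f 11 1 13
f 11 13 12
f 12 13 14
f 12 14 4
f 13 1 15
f 13 15 14
f 14 15 16
f 14 16 4
f 15 1 17
f 15 17 16
f 16 17 18
f 16 18 4
f 17 1 19
f 17 19 18
f 18 19 20
f 18 20 4
f 19 1 21
f 19 21 20
f 20 21 22
f 20 22 4
f 21 1 23
f 21 23 22
f 22 23 24
f 22 24 4
f 23 1 25
f 23 25 24
f 24 25 26
f 24 26 4
f 25 1 27
f 25 27 26
f 26 27 28
f 26 28 4
f 27 1 29
f 27 29 28
f 28 29 30
f 28 30 4
f 29 1 2
f 29 2 30
f 30 2 3
f 30 3 4
f 32 31 34
f 32 34 33
f 34 31 35
f 34 35 33
f 35 31 36
f 35 36 33
f 36 31 37
f 36 37 33
f 37 31 38
f 37 38 33
f 38 31 39
f 38 39 33
f 39 31 40
f 39 40 33
f 40 31 41
f 40 41 33
f 41 31 42
f 41 42 33
f 42 31 43
f 42 43 33
f 43 31 44
f 43 44 33
f 44 31 45
f 44 45 33
f 45 31 32
f 45 32 33
f 47 46 49
f 47 49 48
f 49 46 50
f 49 50 48
f 50 46 51
f 50 51 48
f 51 46 52
f 51 52 48
f 52 46 53
f 52 53 48
f 53 46 54
f 53 54 48
f 54 46 55
f 54 55 48
f 55 46 56
f 55 56 48
f 56 46 57
f 56 57 48
f 57 46 47
f 57 47 48



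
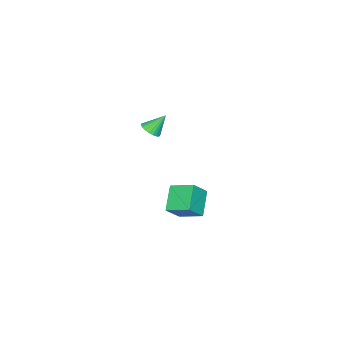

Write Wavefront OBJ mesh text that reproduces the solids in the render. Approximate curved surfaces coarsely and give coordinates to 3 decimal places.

v -3.847 -2.347 -3.88
v -3.05 -2.573 -3.081
v -3.923 -1.188 -3.476
v -3.127 -1.414 -2.677
v -2.833 -1.966 -4.783
v -2.037 -2.192 -3.984
v -2.91 -0.807 -4.379
v -2.113 -1.033 -3.58
v -1.057 -2.332 1.661
v -0.681 -1.987 1.662
v -1.503 -1.848 2.479
v -0.823 -1.898 1.531
v -1.005 -1.884 1.424
v -1.196 -1.947 1.357
v -1.363 -2.077 1.343
v -1.477 -2.251 1.384
v -1.519 -2.439 1.473
v -1.48 -2.609 1.594
v -1.368 -2.731 1.727
v -1.203 -2.783 1.849
v -1.012 -2.758 1.938
v -0.829 -2.659 1.979
v -0.686 -2.504 1.966
v -0.606 -2.319 1.899
v -0.605 -2.136 1.792
f 2 4 1
f 5 2 1
f 1 4 3
f 3 5 1
f 2 8 4
f 6 2 5
f 6 8 2
f 4 8 3
f 7 5 3
f 3 8 7
f 7 6 5
f 8 6 7
f 10 9 12
f 10 12 11
f 12 9 13
f 12 13 11
f 13 9 14
f 13 14 11
f 14 9 15
f 14 15 11
f 15 9 16
f 15 16 11
f 16 9 17
f 16 17 11
f 17 9 18
f 17 18 11
f 18 9 19
f 18 19 11
f 19 9 20
f 19 20 11
f 20 9 21
f 20 21 11
f 21 9 22
f 21 22 11
f 22 9 23
f 22 23 11
f 23 9 24
f 23 24 11
f 24 9 25
f 24 25 11
f 25 9 10
f 25 10 11

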